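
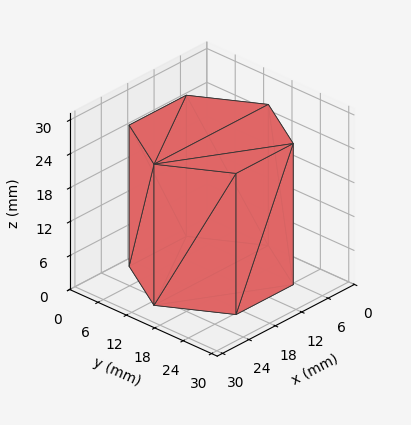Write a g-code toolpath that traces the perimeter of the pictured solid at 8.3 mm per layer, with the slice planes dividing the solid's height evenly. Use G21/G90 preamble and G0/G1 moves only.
Reading the render: the shape is a regular 6-sided prism (a cylinder approximated with 6 flat sides), circumscribed radius ≈ 13 mm, height ≈ 25 mm (dimensions read to the nearest mm from the axis ticks). For the g-code, the solid's height is divided into equal slices at the stated Δz and each level perimeter traced with G1 moves after a G0 lift.

; perimeter-only toolpath
G21 ; units = mm
G90 ; absolute positioning
G28 ; home
; layer 1
G0 Z8.3
G0 X26.0 Y13.0
G1 X19.5 Y24.3
G1 X6.5 Y24.3
G1 X0.0 Y13.0
G1 X6.5 Y1.7
G1 X19.5 Y1.7
G1 X26.0 Y13.0
; layer 2
G0 Z16.7
G0 X26.0 Y13.0
G1 X19.5 Y24.3
G1 X6.5 Y24.3
G1 X0.0 Y13.0
G1 X6.5 Y1.7
G1 X19.5 Y1.7
G1 X26.0 Y13.0
; layer 3
G0 Z25.0
G0 X26.0 Y13.0
G1 X19.5 Y24.3
G1 X6.5 Y24.3
G1 X0.0 Y13.0
G1 X6.5 Y1.7
G1 X19.5 Y1.7
G1 X26.0 Y13.0
M2 ; end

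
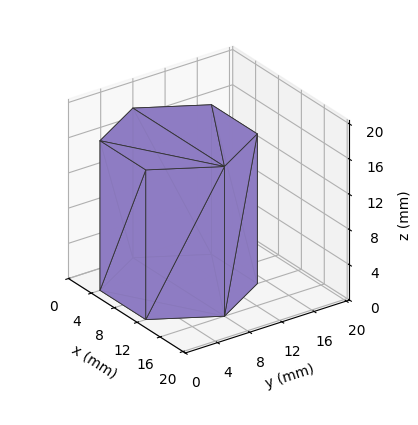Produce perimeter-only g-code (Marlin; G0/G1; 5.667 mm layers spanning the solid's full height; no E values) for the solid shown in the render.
Reading the render: the shape is a regular 6-sided prism (a cylinder approximated with 6 flat sides), circumscribed radius ≈ 8 mm, height ≈ 17 mm (dimensions read to the nearest mm from the axis ticks). For the g-code, the solid's height is divided into equal slices at the stated Δz and each level perimeter traced with G1 moves after a G0 lift.

; perimeter-only toolpath
G21 ; units = mm
G90 ; absolute positioning
G28 ; home
; layer 1
G0 Z5.667
G0 X16.000 Y8.000
G1 X12.000 Y14.928
G1 X4.000 Y14.928
G1 X0.000 Y8.000
G1 X4.000 Y1.072
G1 X12.000 Y1.072
G1 X16.000 Y8.000
; layer 2
G0 Z11.333
G0 X16.000 Y8.000
G1 X12.000 Y14.928
G1 X4.000 Y14.928
G1 X0.000 Y8.000
G1 X4.000 Y1.072
G1 X12.000 Y1.072
G1 X16.000 Y8.000
; layer 3
G0 Z17.000
G0 X16.000 Y8.000
G1 X12.000 Y14.928
G1 X4.000 Y14.928
G1 X0.000 Y8.000
G1 X4.000 Y1.072
G1 X12.000 Y1.072
G1 X16.000 Y8.000
M2 ; end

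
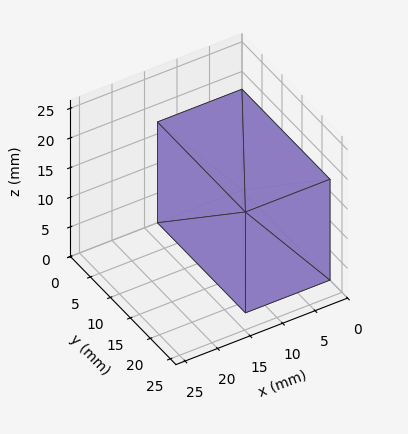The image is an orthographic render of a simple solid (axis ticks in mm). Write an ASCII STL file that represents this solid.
Reading the render: the shape is a rectangular box, roughly 13 × 22 mm footprint and 17 mm tall (dimensions read to the nearest mm from the axis ticks). For the STL, each face is triangulated and given an outward normal.

solid part
  facet normal 0.0000 0.0000 -1.0000
    outer loop
      vertex 13.0 22.0 0.0
      vertex 13.0 0.0 0.0
      vertex 0.0 0.0 0.0
    endloop
  endfacet
  facet normal 0.0000 0.0000 -1.0000
    outer loop
      vertex 0.0 22.0 0.0
      vertex 13.0 22.0 0.0
      vertex 0.0 0.0 0.0
    endloop
  endfacet
  facet normal 0.0000 0.0000 1.0000
    outer loop
      vertex 0.0 0.0 17.0
      vertex 13.0 0.0 17.0
      vertex 13.0 22.0 17.0
    endloop
  endfacet
  facet normal 0.0000 0.0000 1.0000
    outer loop
      vertex 0.0 0.0 17.0
      vertex 13.0 22.0 17.0
      vertex 0.0 22.0 17.0
    endloop
  endfacet
  facet normal 0.0000 -1.0000 0.0000
    outer loop
      vertex 0.0 0.0 0.0
      vertex 13.0 0.0 0.0
      vertex 13.0 0.0 17.0
    endloop
  endfacet
  facet normal 0.0000 -1.0000 0.0000
    outer loop
      vertex 0.0 0.0 0.0
      vertex 13.0 0.0 17.0
      vertex 0.0 0.0 17.0
    endloop
  endfacet
  facet normal 0.0000 1.0000 0.0000
    outer loop
      vertex 13.0 22.0 17.0
      vertex 13.0 22.0 0.0
      vertex 0.0 22.0 0.0
    endloop
  endfacet
  facet normal 0.0000 1.0000 0.0000
    outer loop
      vertex 0.0 22.0 17.0
      vertex 13.0 22.0 17.0
      vertex 0.0 22.0 0.0
    endloop
  endfacet
  facet normal -1.0000 0.0000 0.0000
    outer loop
      vertex 0.0 22.0 17.0
      vertex 0.0 22.0 0.0
      vertex 0.0 0.0 0.0
    endloop
  endfacet
  facet normal -1.0000 0.0000 0.0000
    outer loop
      vertex 0.0 0.0 17.0
      vertex 0.0 22.0 17.0
      vertex 0.0 0.0 0.0
    endloop
  endfacet
  facet normal 1.0000 0.0000 0.0000
    outer loop
      vertex 13.0 0.0 0.0
      vertex 13.0 22.0 0.0
      vertex 13.0 22.0 17.0
    endloop
  endfacet
  facet normal 1.0000 0.0000 0.0000
    outer loop
      vertex 13.0 0.0 0.0
      vertex 13.0 22.0 17.0
      vertex 13.0 0.0 17.0
    endloop
  endfacet
endsolid part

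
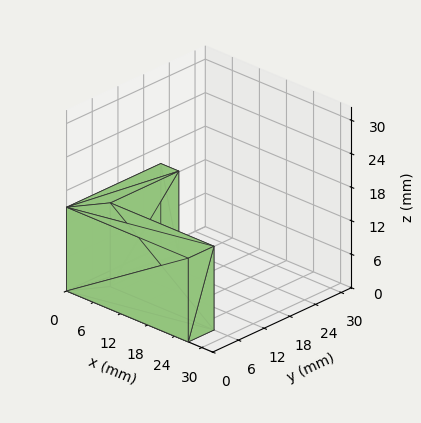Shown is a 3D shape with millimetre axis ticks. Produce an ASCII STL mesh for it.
Reading the render: the shape is an L-shaped prism: outer 27 × 22 mm, arm thicknesses ≈ 6 mm (horizontal) and 4 mm (vertical), extruded 15 mm in z (dimensions read to the nearest mm from the axis ticks). For the STL, each face is triangulated and given an outward normal.

solid part
  facet normal 0.0000 0.0000 -1.0000
    outer loop
      vertex 27.000 6.000 0.000
      vertex 27.000 0.000 0.000
      vertex 0.000 0.000 0.000
    endloop
  endfacet
  facet normal 0.0000 0.0000 -1.0000
    outer loop
      vertex 4.000 6.000 0.000
      vertex 27.000 6.000 0.000
      vertex 0.000 0.000 0.000
    endloop
  endfacet
  facet normal 0.0000 0.0000 -1.0000
    outer loop
      vertex 4.000 22.000 0.000
      vertex 4.000 6.000 0.000
      vertex 0.000 0.000 0.000
    endloop
  endfacet
  facet normal 0.0000 0.0000 -1.0000
    outer loop
      vertex 0.000 22.000 0.000
      vertex 4.000 22.000 0.000
      vertex 0.000 0.000 0.000
    endloop
  endfacet
  facet normal 0.0000 0.0000 1.0000
    outer loop
      vertex 0.000 0.000 15.000
      vertex 27.000 0.000 15.000
      vertex 27.000 6.000 15.000
    endloop
  endfacet
  facet normal 0.0000 0.0000 1.0000
    outer loop
      vertex 0.000 0.000 15.000
      vertex 27.000 6.000 15.000
      vertex 4.000 6.000 15.000
    endloop
  endfacet
  facet normal 0.0000 0.0000 1.0000
    outer loop
      vertex 0.000 0.000 15.000
      vertex 4.000 6.000 15.000
      vertex 4.000 22.000 15.000
    endloop
  endfacet
  facet normal 0.0000 0.0000 1.0000
    outer loop
      vertex 0.000 0.000 15.000
      vertex 4.000 22.000 15.000
      vertex 0.000 22.000 15.000
    endloop
  endfacet
  facet normal 0.0000 -1.0000 0.0000
    outer loop
      vertex 0.000 0.000 0.000
      vertex 27.000 0.000 0.000
      vertex 27.000 0.000 15.000
    endloop
  endfacet
  facet normal 0.0000 -1.0000 0.0000
    outer loop
      vertex 0.000 0.000 0.000
      vertex 27.000 0.000 15.000
      vertex 0.000 0.000 15.000
    endloop
  endfacet
  facet normal 1.0000 0.0000 0.0000
    outer loop
      vertex 27.000 0.000 0.000
      vertex 27.000 6.000 0.000
      vertex 27.000 6.000 15.000
    endloop
  endfacet
  facet normal 1.0000 0.0000 0.0000
    outer loop
      vertex 27.000 0.000 0.000
      vertex 27.000 6.000 15.000
      vertex 27.000 0.000 15.000
    endloop
  endfacet
  facet normal 0.0000 1.0000 0.0000
    outer loop
      vertex 27.000 6.000 0.000
      vertex 4.000 6.000 0.000
      vertex 4.000 6.000 15.000
    endloop
  endfacet
  facet normal 0.0000 1.0000 0.0000
    outer loop
      vertex 27.000 6.000 0.000
      vertex 4.000 6.000 15.000
      vertex 27.000 6.000 15.000
    endloop
  endfacet
  facet normal 1.0000 0.0000 0.0000
    outer loop
      vertex 4.000 6.000 0.000
      vertex 4.000 22.000 0.000
      vertex 4.000 22.000 15.000
    endloop
  endfacet
  facet normal 1.0000 0.0000 0.0000
    outer loop
      vertex 4.000 6.000 0.000
      vertex 4.000 22.000 15.000
      vertex 4.000 6.000 15.000
    endloop
  endfacet
  facet normal 0.0000 1.0000 0.0000
    outer loop
      vertex 4.000 22.000 0.000
      vertex 0.000 22.000 0.000
      vertex 0.000 22.000 15.000
    endloop
  endfacet
  facet normal 0.0000 1.0000 0.0000
    outer loop
      vertex 4.000 22.000 0.000
      vertex 0.000 22.000 15.000
      vertex 4.000 22.000 15.000
    endloop
  endfacet
  facet normal -1.0000 0.0000 0.0000
    outer loop
      vertex 0.000 22.000 0.000
      vertex 0.000 0.000 0.000
      vertex 0.000 0.000 15.000
    endloop
  endfacet
  facet normal -1.0000 0.0000 0.0000
    outer loop
      vertex 0.000 22.000 0.000
      vertex 0.000 0.000 15.000
      vertex 0.000 22.000 15.000
    endloop
  endfacet
endsolid part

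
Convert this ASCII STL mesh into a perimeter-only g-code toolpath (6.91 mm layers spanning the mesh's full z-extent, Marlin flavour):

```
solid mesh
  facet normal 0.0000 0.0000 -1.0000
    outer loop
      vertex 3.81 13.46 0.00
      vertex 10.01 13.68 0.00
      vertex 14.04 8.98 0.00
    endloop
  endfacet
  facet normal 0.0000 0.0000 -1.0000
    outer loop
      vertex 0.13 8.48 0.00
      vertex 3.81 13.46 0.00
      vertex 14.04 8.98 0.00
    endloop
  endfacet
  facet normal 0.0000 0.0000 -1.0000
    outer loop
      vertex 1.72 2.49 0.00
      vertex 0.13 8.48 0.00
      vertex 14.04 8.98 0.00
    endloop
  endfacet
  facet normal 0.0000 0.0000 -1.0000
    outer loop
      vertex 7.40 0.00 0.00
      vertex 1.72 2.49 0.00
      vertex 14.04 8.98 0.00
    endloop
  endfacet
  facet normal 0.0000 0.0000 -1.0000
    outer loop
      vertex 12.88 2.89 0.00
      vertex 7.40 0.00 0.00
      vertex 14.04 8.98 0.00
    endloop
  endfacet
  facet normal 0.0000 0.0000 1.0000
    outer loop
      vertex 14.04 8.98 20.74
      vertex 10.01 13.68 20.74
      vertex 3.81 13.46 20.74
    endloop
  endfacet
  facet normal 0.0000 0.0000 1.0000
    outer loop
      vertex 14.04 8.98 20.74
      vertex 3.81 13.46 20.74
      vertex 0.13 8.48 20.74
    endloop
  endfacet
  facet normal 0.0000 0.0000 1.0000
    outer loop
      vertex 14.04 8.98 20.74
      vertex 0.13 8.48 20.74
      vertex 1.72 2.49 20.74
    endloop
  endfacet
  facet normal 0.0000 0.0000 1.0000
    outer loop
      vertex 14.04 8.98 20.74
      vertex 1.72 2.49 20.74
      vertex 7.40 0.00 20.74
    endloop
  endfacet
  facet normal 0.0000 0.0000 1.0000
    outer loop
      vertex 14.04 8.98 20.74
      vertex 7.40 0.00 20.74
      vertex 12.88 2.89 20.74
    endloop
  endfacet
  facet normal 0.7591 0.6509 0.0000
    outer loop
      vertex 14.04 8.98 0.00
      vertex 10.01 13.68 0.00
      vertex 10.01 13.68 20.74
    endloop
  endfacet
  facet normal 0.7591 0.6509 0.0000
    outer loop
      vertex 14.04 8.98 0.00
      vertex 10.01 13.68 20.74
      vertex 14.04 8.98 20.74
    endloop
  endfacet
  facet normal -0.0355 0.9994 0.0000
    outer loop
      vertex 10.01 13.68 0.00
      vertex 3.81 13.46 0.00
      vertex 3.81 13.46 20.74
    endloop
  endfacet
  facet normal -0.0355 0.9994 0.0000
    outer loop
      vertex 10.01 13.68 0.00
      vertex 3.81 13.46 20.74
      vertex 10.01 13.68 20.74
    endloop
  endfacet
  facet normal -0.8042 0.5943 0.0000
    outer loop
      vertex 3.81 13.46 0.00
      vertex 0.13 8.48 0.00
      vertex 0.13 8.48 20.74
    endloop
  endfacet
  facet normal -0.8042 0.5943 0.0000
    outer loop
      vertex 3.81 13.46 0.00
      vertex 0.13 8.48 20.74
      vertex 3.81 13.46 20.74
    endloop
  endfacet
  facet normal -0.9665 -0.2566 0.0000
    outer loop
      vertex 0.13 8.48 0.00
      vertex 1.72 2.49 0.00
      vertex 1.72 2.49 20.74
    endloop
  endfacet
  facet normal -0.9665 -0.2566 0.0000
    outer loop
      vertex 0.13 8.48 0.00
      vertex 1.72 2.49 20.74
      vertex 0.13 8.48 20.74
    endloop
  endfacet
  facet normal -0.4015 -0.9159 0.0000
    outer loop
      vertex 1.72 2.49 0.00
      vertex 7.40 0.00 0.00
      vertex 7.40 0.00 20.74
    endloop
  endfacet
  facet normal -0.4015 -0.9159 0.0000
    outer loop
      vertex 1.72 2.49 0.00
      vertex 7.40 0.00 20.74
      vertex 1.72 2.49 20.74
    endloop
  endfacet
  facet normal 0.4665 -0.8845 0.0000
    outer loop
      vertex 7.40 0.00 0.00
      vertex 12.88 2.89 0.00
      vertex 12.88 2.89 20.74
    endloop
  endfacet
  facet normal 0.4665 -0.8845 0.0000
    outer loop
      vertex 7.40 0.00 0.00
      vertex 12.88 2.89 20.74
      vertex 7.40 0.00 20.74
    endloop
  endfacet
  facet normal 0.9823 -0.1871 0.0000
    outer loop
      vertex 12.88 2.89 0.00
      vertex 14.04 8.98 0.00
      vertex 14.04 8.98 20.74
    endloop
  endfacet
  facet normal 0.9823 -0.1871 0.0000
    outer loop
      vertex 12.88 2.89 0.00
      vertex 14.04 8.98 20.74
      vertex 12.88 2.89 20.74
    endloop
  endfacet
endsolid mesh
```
; perimeter-only toolpath
G21 ; units = mm
G90 ; absolute positioning
G28 ; home
; layer 1
G0 Z6.91
G0 X14.04 Y8.98
G1 X10.01 Y13.68
G1 X3.81 Y13.46
G1 X0.13 Y8.48
G1 X1.72 Y2.49
G1 X7.40 Y0.00
G1 X12.88 Y2.89
G1 X14.04 Y8.98
; layer 2
G0 Z13.83
G0 X14.04 Y8.98
G1 X10.01 Y13.68
G1 X3.81 Y13.46
G1 X0.13 Y8.48
G1 X1.72 Y2.49
G1 X7.40 Y0.00
G1 X12.88 Y2.89
G1 X14.04 Y8.98
; layer 3
G0 Z20.74
G0 X14.04 Y8.98
G1 X10.01 Y13.68
G1 X3.81 Y13.46
G1 X0.13 Y8.48
G1 X1.72 Y2.49
G1 X7.40 Y0.00
G1 X12.88 Y2.89
G1 X14.04 Y8.98
M2 ; end

The solid is a regular 7-sided prism (a cylinder approximated with 7 flat sides), circumscribed radius ≈ 7.14 mm, height ≈ 20.7 mm. Slicing at Δz = 6.91 mm — 3 equal slices spanning the solid's height, so layer i sits at z = i·h/3 — gives 3 non-empty perimeters. Each is a 7-segment closed polygon; G0 lifts to the layer z and rapids to the start vertex, then G1 traces the edges.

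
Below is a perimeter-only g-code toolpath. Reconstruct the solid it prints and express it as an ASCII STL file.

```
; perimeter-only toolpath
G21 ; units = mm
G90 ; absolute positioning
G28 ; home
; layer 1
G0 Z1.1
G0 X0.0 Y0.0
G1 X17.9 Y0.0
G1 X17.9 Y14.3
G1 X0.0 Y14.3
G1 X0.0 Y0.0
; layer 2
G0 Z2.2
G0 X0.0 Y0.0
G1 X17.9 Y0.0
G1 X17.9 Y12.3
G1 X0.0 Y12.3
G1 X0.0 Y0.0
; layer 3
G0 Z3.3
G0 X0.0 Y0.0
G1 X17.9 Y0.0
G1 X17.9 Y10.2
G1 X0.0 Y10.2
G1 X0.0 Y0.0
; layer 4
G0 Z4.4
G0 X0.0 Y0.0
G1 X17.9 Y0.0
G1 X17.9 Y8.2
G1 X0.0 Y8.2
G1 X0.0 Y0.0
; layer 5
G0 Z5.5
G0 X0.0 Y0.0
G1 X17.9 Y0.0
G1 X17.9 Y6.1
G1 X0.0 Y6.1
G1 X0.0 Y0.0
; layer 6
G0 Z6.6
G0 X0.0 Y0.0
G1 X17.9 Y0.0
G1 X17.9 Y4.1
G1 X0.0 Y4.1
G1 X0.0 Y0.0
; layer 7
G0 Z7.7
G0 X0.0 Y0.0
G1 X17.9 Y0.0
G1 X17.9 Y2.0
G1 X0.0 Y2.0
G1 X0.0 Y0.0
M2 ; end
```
solid part
  facet normal 0.0000 0.0000 -1.0000
    outer loop
      vertex 17.9 16.4 0.0
      vertex 17.9 0.0 0.0
      vertex 0.0 0.0 0.0
    endloop
  endfacet
  facet normal 0.0000 0.0000 -1.0000
    outer loop
      vertex 0.0 16.4 0.0
      vertex 17.9 16.4 0.0
      vertex 0.0 0.0 0.0
    endloop
  endfacet
  facet normal 0.0000 -1.0000 0.0000
    outer loop
      vertex 0.0 0.0 0.0
      vertex 17.9 0.0 0.0
      vertex 17.9 0.0 8.8
    endloop
  endfacet
  facet normal 0.0000 -1.0000 0.0000
    outer loop
      vertex 0.0 0.0 0.0
      vertex 17.9 0.0 8.8
      vertex 0.0 0.0 8.8
    endloop
  endfacet
  facet normal 0.0000 0.4728 0.8812
    outer loop
      vertex 0.0 0.0 8.8
      vertex 17.9 0.0 8.8
      vertex 17.9 16.4 0.0
    endloop
  endfacet
  facet normal 0.0000 0.4728 0.8812
    outer loop
      vertex 0.0 0.0 8.8
      vertex 17.9 16.4 0.0
      vertex 0.0 16.4 0.0
    endloop
  endfacet
  facet normal -1.0000 0.0000 0.0000
    outer loop
      vertex 0.0 0.0 8.8
      vertex 0.0 16.4 0.0
      vertex 0.0 0.0 0.0
    endloop
  endfacet
  facet normal 1.0000 0.0000 0.0000
    outer loop
      vertex 17.9 0.0 0.0
      vertex 17.9 16.4 0.0
      vertex 17.9 0.0 8.8
    endloop
  endfacet
endsolid part

The G0 Z moves step by Δz≈1.1 mm. The G1 loops shrink linearly with z, so the solid tapers from its base footprint up to z≈8.8. Closing with a flat bottom cap and the tapered top and triangulating gives 8 facets — a wedge (ramp): 17.9 × 16.4 mm base, rising to 8.8 mm along the y=0 edge and sloping linearly to z=0 at y=16.4.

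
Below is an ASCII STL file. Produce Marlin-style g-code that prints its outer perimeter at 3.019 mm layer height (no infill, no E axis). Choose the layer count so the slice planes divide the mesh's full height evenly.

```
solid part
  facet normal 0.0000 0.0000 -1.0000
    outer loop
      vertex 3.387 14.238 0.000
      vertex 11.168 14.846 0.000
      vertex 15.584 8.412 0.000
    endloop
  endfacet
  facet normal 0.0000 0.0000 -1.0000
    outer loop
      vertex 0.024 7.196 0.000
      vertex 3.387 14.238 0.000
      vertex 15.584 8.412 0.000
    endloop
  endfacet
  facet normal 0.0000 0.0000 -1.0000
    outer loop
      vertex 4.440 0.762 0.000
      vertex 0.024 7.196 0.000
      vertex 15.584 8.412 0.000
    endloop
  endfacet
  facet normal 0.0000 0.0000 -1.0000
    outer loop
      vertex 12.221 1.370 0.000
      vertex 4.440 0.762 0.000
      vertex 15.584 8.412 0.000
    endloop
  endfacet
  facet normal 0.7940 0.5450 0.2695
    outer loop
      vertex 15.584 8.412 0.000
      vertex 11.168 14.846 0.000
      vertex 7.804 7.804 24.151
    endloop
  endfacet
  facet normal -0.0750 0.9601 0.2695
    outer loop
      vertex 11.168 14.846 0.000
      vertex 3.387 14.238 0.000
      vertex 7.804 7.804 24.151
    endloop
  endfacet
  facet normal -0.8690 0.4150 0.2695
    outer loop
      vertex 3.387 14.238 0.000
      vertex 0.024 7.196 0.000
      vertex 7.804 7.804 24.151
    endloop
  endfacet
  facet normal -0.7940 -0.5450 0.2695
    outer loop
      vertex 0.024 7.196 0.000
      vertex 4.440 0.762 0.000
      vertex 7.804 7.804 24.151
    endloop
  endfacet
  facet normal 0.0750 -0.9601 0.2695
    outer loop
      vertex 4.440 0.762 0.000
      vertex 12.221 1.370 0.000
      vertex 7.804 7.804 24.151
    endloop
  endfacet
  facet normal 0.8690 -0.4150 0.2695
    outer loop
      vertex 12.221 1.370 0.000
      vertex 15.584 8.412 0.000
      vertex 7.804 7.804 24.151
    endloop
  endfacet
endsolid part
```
; perimeter-only toolpath
G21 ; units = mm
G90 ; absolute positioning
G28 ; home
; layer 1
G0 Z3.019
G0 X14.611 Y8.336
G1 X10.747 Y13.966
G1 X3.939 Y13.434
G1 X0.997 Y7.272
G1 X4.861 Y1.642
G1 X11.669 Y2.174
G1 X14.611 Y8.336
; layer 2
G0 Z6.038
G0 X13.639 Y8.260
G1 X10.327 Y13.085
G1 X4.491 Y12.630
G1 X1.969 Y7.348
G1 X5.281 Y2.522
G1 X11.117 Y2.979
G1 X13.639 Y8.260
; layer 3
G0 Z9.057
G0 X12.666 Y8.184
G1 X9.906 Y12.205
G1 X5.043 Y11.825
G1 X2.942 Y7.424
G1 X5.702 Y3.403
G1 X10.565 Y3.783
G1 X12.666 Y8.184
; layer 4
G0 Z12.075
G0 X11.694 Y8.108
G1 X9.486 Y11.325
G1 X5.596 Y11.021
G1 X3.914 Y7.500
G1 X6.122 Y4.283
G1 X10.012 Y4.587
G1 X11.694 Y8.108
; layer 5
G0 Z15.094
G0 X10.721 Y8.032
G1 X9.066 Y10.445
G1 X6.148 Y10.217
G1 X4.887 Y7.576
G1 X6.543 Y5.163
G1 X9.460 Y5.391
G1 X10.721 Y8.032
; layer 6
G0 Z18.113
G0 X9.749 Y7.956
G1 X8.645 Y9.564
G1 X6.700 Y9.412
G1 X5.859 Y7.652
G1 X6.963 Y6.043
G1 X8.908 Y6.196
G1 X9.749 Y7.956
; layer 7
G0 Z21.132
G0 X8.777 Y7.880
G1 X8.224 Y8.684
G1 X7.252 Y8.608
G1 X6.832 Y7.728
G1 X7.383 Y6.924
G1 X8.356 Y7.000
G1 X8.777 Y7.880
M2 ; end

The solid is a regular 6-sided pyramid, base circumscribed radius ≈ 7.8 mm, apex at z ≈ 24.2 mm. Slicing at Δz = 3.019 mm — 8 equal slices spanning the solid's height, so layer i sits at z = i·h/8 — gives 7 non-empty perimeters. Each is a 6-segment closed polygon; G0 lifts to the layer z and rapids to the start vertex, then G1 traces the edges. The cross-section shrinks linearly with z (the slice at the apex is degenerate and omitted).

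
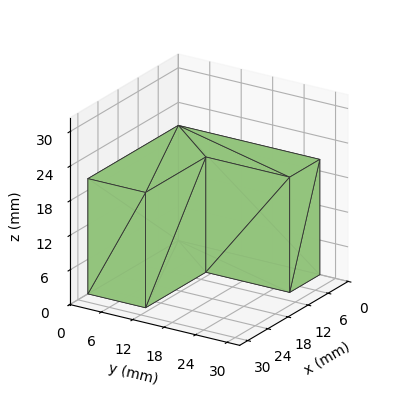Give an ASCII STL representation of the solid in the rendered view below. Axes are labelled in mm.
Reading the render: the shape is an L-shaped prism: outer 27 × 27 mm, arm thicknesses ≈ 11 mm (horizontal) and 9 mm (vertical), extruded 20 mm in z (dimensions read to the nearest mm from the axis ticks). For the STL, each face is triangulated and given an outward normal.

solid part
  facet normal 0.0000 0.0000 -1.0000
    outer loop
      vertex 27.00 11.00 0.00
      vertex 27.00 0.00 0.00
      vertex 0.00 0.00 0.00
    endloop
  endfacet
  facet normal 0.0000 0.0000 -1.0000
    outer loop
      vertex 9.00 11.00 0.00
      vertex 27.00 11.00 0.00
      vertex 0.00 0.00 0.00
    endloop
  endfacet
  facet normal 0.0000 0.0000 -1.0000
    outer loop
      vertex 9.00 27.00 0.00
      vertex 9.00 11.00 0.00
      vertex 0.00 0.00 0.00
    endloop
  endfacet
  facet normal 0.0000 0.0000 -1.0000
    outer loop
      vertex 0.00 27.00 0.00
      vertex 9.00 27.00 0.00
      vertex 0.00 0.00 0.00
    endloop
  endfacet
  facet normal 0.0000 0.0000 1.0000
    outer loop
      vertex 0.00 0.00 20.00
      vertex 27.00 0.00 20.00
      vertex 27.00 11.00 20.00
    endloop
  endfacet
  facet normal 0.0000 0.0000 1.0000
    outer loop
      vertex 0.00 0.00 20.00
      vertex 27.00 11.00 20.00
      vertex 9.00 11.00 20.00
    endloop
  endfacet
  facet normal 0.0000 0.0000 1.0000
    outer loop
      vertex 0.00 0.00 20.00
      vertex 9.00 11.00 20.00
      vertex 9.00 27.00 20.00
    endloop
  endfacet
  facet normal 0.0000 0.0000 1.0000
    outer loop
      vertex 0.00 0.00 20.00
      vertex 9.00 27.00 20.00
      vertex 0.00 27.00 20.00
    endloop
  endfacet
  facet normal 0.0000 -1.0000 0.0000
    outer loop
      vertex 0.00 0.00 0.00
      vertex 27.00 0.00 0.00
      vertex 27.00 0.00 20.00
    endloop
  endfacet
  facet normal 0.0000 -1.0000 0.0000
    outer loop
      vertex 0.00 0.00 0.00
      vertex 27.00 0.00 20.00
      vertex 0.00 0.00 20.00
    endloop
  endfacet
  facet normal 1.0000 0.0000 0.0000
    outer loop
      vertex 27.00 0.00 0.00
      vertex 27.00 11.00 0.00
      vertex 27.00 11.00 20.00
    endloop
  endfacet
  facet normal 1.0000 0.0000 0.0000
    outer loop
      vertex 27.00 0.00 0.00
      vertex 27.00 11.00 20.00
      vertex 27.00 0.00 20.00
    endloop
  endfacet
  facet normal 0.0000 1.0000 0.0000
    outer loop
      vertex 27.00 11.00 0.00
      vertex 9.00 11.00 0.00
      vertex 9.00 11.00 20.00
    endloop
  endfacet
  facet normal 0.0000 1.0000 0.0000
    outer loop
      vertex 27.00 11.00 0.00
      vertex 9.00 11.00 20.00
      vertex 27.00 11.00 20.00
    endloop
  endfacet
  facet normal 1.0000 0.0000 0.0000
    outer loop
      vertex 9.00 11.00 0.00
      vertex 9.00 27.00 0.00
      vertex 9.00 27.00 20.00
    endloop
  endfacet
  facet normal 1.0000 0.0000 0.0000
    outer loop
      vertex 9.00 11.00 0.00
      vertex 9.00 27.00 20.00
      vertex 9.00 11.00 20.00
    endloop
  endfacet
  facet normal 0.0000 1.0000 0.0000
    outer loop
      vertex 9.00 27.00 0.00
      vertex 0.00 27.00 0.00
      vertex 0.00 27.00 20.00
    endloop
  endfacet
  facet normal 0.0000 1.0000 0.0000
    outer loop
      vertex 9.00 27.00 0.00
      vertex 0.00 27.00 20.00
      vertex 9.00 27.00 20.00
    endloop
  endfacet
  facet normal -1.0000 0.0000 0.0000
    outer loop
      vertex 0.00 27.00 0.00
      vertex 0.00 0.00 0.00
      vertex 0.00 0.00 20.00
    endloop
  endfacet
  facet normal -1.0000 0.0000 0.0000
    outer loop
      vertex 0.00 27.00 0.00
      vertex 0.00 0.00 20.00
      vertex 0.00 27.00 20.00
    endloop
  endfacet
endsolid part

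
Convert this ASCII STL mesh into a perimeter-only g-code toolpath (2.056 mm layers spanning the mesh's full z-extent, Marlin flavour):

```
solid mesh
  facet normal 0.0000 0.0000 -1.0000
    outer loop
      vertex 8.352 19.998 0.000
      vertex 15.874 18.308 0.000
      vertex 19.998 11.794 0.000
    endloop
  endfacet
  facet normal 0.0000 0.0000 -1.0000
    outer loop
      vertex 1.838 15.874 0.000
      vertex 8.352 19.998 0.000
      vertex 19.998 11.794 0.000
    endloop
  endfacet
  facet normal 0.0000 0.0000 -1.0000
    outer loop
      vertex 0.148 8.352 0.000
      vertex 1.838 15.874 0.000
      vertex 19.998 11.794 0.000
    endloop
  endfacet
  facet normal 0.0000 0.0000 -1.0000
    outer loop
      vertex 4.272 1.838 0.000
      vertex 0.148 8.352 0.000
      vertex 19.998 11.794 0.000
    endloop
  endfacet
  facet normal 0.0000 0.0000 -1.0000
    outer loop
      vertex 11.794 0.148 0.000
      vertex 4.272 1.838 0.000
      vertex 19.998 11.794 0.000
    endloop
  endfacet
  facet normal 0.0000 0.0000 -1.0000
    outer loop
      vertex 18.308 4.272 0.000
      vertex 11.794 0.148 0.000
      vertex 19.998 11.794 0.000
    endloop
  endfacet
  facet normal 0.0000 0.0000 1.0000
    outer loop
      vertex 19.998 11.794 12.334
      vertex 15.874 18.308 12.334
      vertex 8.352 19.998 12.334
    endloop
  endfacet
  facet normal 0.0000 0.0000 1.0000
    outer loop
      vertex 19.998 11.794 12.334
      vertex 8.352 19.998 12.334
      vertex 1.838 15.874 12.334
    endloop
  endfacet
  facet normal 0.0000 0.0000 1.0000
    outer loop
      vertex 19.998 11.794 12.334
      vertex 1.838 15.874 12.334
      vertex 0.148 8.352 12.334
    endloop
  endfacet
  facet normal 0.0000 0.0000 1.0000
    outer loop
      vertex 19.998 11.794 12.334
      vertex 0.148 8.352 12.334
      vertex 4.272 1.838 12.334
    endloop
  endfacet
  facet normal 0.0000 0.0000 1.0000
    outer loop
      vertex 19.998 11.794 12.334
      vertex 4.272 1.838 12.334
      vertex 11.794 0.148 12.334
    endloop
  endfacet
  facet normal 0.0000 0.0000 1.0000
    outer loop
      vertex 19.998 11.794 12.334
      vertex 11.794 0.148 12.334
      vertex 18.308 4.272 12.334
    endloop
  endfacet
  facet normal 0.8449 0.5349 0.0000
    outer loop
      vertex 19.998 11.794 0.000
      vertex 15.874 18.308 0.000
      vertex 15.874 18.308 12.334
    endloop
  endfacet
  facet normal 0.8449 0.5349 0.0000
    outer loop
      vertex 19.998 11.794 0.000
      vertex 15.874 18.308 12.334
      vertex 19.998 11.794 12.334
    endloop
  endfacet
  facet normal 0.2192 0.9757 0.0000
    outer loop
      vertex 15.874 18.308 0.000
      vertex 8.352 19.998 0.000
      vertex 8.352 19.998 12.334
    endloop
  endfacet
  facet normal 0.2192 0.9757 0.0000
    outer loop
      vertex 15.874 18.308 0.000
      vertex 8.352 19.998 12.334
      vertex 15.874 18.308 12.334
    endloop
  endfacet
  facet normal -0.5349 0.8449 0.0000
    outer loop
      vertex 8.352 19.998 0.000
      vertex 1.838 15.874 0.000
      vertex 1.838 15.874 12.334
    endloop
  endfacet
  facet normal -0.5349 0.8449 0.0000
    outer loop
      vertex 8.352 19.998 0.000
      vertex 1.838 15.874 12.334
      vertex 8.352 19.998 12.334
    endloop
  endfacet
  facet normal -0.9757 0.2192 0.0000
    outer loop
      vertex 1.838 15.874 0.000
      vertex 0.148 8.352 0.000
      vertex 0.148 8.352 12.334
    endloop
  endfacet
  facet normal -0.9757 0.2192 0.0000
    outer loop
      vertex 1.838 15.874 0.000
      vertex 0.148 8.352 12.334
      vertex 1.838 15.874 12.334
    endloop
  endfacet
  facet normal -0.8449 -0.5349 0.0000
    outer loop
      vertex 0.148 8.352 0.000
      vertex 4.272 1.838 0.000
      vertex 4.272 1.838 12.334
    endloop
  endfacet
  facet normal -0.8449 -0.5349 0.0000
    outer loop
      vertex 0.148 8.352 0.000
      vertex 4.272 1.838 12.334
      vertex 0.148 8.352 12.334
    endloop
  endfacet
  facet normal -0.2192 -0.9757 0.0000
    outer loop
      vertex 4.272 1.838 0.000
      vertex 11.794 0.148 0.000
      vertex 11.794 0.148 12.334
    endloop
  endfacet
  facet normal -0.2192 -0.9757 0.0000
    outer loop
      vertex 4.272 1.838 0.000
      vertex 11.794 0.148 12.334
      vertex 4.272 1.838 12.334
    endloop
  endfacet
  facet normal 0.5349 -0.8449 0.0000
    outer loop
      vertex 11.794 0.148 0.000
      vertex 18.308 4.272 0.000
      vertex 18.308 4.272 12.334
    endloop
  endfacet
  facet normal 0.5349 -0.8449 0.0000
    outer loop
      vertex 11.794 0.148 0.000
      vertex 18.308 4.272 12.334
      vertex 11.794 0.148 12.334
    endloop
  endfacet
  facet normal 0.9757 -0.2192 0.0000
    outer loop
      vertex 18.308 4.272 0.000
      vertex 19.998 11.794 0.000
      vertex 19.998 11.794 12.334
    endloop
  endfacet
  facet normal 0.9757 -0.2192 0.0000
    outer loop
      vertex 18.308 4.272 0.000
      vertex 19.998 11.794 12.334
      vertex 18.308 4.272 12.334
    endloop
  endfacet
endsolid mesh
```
; perimeter-only toolpath
G21 ; units = mm
G90 ; absolute positioning
G28 ; home
; layer 1
G0 Z2.056
G0 X19.998 Y11.794
G1 X15.874 Y18.308
G1 X8.352 Y19.998
G1 X1.838 Y15.874
G1 X0.148 Y8.352
G1 X4.272 Y1.838
G1 X11.794 Y0.148
G1 X18.308 Y4.272
G1 X19.998 Y11.794
; layer 2
G0 Z4.111
G0 X19.998 Y11.794
G1 X15.874 Y18.308
G1 X8.352 Y19.998
G1 X1.838 Y15.874
G1 X0.148 Y8.352
G1 X4.272 Y1.838
G1 X11.794 Y0.148
G1 X18.308 Y4.272
G1 X19.998 Y11.794
; layer 3
G0 Z6.167
G0 X19.998 Y11.794
G1 X15.874 Y18.308
G1 X8.352 Y19.998
G1 X1.838 Y15.874
G1 X0.148 Y8.352
G1 X4.272 Y1.838
G1 X11.794 Y0.148
G1 X18.308 Y4.272
G1 X19.998 Y11.794
; layer 4
G0 Z8.223
G0 X19.998 Y11.794
G1 X15.874 Y18.308
G1 X8.352 Y19.998
G1 X1.838 Y15.874
G1 X0.148 Y8.352
G1 X4.272 Y1.838
G1 X11.794 Y0.148
G1 X18.308 Y4.272
G1 X19.998 Y11.794
; layer 5
G0 Z10.278
G0 X19.998 Y11.794
G1 X15.874 Y18.308
G1 X8.352 Y19.998
G1 X1.838 Y15.874
G1 X0.148 Y8.352
G1 X4.272 Y1.838
G1 X11.794 Y0.148
G1 X18.308 Y4.272
G1 X19.998 Y11.794
; layer 6
G0 Z12.334
G0 X19.998 Y11.794
G1 X15.874 Y18.308
G1 X8.352 Y19.998
G1 X1.838 Y15.874
G1 X0.148 Y8.352
G1 X4.272 Y1.838
G1 X11.794 Y0.148
G1 X18.308 Y4.272
G1 X19.998 Y11.794
M2 ; end

The solid is a regular 8-sided prism (a cylinder approximated with 8 flat sides), circumscribed radius ≈ 10.1 mm, height ≈ 12.3 mm. Slicing at Δz = 2.056 mm — 6 equal slices spanning the solid's height, so layer i sits at z = i·h/6 — gives 6 non-empty perimeters. Each is a 8-segment closed polygon; G0 lifts to the layer z and rapids to the start vertex, then G1 traces the edges.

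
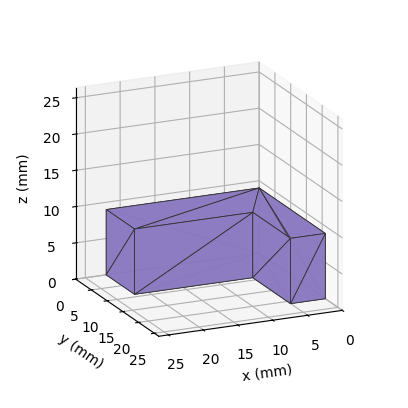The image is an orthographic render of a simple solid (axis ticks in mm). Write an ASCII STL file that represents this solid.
Reading the render: the shape is an L-shaped prism: outer 22 × 21 mm, arm thicknesses ≈ 9 mm (horizontal) and 5 mm (vertical), extruded 9 mm in z (dimensions read to the nearest mm from the axis ticks). For the STL, each face is triangulated and given an outward normal.

solid part
  facet normal 0.0000 0.0000 -1.0000
    outer loop
      vertex 22.000 9.000 0.000
      vertex 22.000 0.000 0.000
      vertex 0.000 0.000 0.000
    endloop
  endfacet
  facet normal 0.0000 0.0000 -1.0000
    outer loop
      vertex 5.000 9.000 0.000
      vertex 22.000 9.000 0.000
      vertex 0.000 0.000 0.000
    endloop
  endfacet
  facet normal 0.0000 0.0000 -1.0000
    outer loop
      vertex 5.000 21.000 0.000
      vertex 5.000 9.000 0.000
      vertex 0.000 0.000 0.000
    endloop
  endfacet
  facet normal 0.0000 0.0000 -1.0000
    outer loop
      vertex 0.000 21.000 0.000
      vertex 5.000 21.000 0.000
      vertex 0.000 0.000 0.000
    endloop
  endfacet
  facet normal 0.0000 0.0000 1.0000
    outer loop
      vertex 0.000 0.000 9.000
      vertex 22.000 0.000 9.000
      vertex 22.000 9.000 9.000
    endloop
  endfacet
  facet normal 0.0000 0.0000 1.0000
    outer loop
      vertex 0.000 0.000 9.000
      vertex 22.000 9.000 9.000
      vertex 5.000 9.000 9.000
    endloop
  endfacet
  facet normal 0.0000 0.0000 1.0000
    outer loop
      vertex 0.000 0.000 9.000
      vertex 5.000 9.000 9.000
      vertex 5.000 21.000 9.000
    endloop
  endfacet
  facet normal 0.0000 0.0000 1.0000
    outer loop
      vertex 0.000 0.000 9.000
      vertex 5.000 21.000 9.000
      vertex 0.000 21.000 9.000
    endloop
  endfacet
  facet normal 0.0000 -1.0000 0.0000
    outer loop
      vertex 0.000 0.000 0.000
      vertex 22.000 0.000 0.000
      vertex 22.000 0.000 9.000
    endloop
  endfacet
  facet normal 0.0000 -1.0000 0.0000
    outer loop
      vertex 0.000 0.000 0.000
      vertex 22.000 0.000 9.000
      vertex 0.000 0.000 9.000
    endloop
  endfacet
  facet normal 1.0000 0.0000 0.0000
    outer loop
      vertex 22.000 0.000 0.000
      vertex 22.000 9.000 0.000
      vertex 22.000 9.000 9.000
    endloop
  endfacet
  facet normal 1.0000 0.0000 0.0000
    outer loop
      vertex 22.000 0.000 0.000
      vertex 22.000 9.000 9.000
      vertex 22.000 0.000 9.000
    endloop
  endfacet
  facet normal 0.0000 1.0000 0.0000
    outer loop
      vertex 22.000 9.000 0.000
      vertex 5.000 9.000 0.000
      vertex 5.000 9.000 9.000
    endloop
  endfacet
  facet normal 0.0000 1.0000 0.0000
    outer loop
      vertex 22.000 9.000 0.000
      vertex 5.000 9.000 9.000
      vertex 22.000 9.000 9.000
    endloop
  endfacet
  facet normal 1.0000 0.0000 0.0000
    outer loop
      vertex 5.000 9.000 0.000
      vertex 5.000 21.000 0.000
      vertex 5.000 21.000 9.000
    endloop
  endfacet
  facet normal 1.0000 0.0000 0.0000
    outer loop
      vertex 5.000 9.000 0.000
      vertex 5.000 21.000 9.000
      vertex 5.000 9.000 9.000
    endloop
  endfacet
  facet normal 0.0000 1.0000 0.0000
    outer loop
      vertex 5.000 21.000 0.000
      vertex 0.000 21.000 0.000
      vertex 0.000 21.000 9.000
    endloop
  endfacet
  facet normal 0.0000 1.0000 0.0000
    outer loop
      vertex 5.000 21.000 0.000
      vertex 0.000 21.000 9.000
      vertex 5.000 21.000 9.000
    endloop
  endfacet
  facet normal -1.0000 0.0000 0.0000
    outer loop
      vertex 0.000 21.000 0.000
      vertex 0.000 0.000 0.000
      vertex 0.000 0.000 9.000
    endloop
  endfacet
  facet normal -1.0000 0.0000 0.0000
    outer loop
      vertex 0.000 21.000 0.000
      vertex 0.000 0.000 9.000
      vertex 0.000 21.000 9.000
    endloop
  endfacet
endsolid part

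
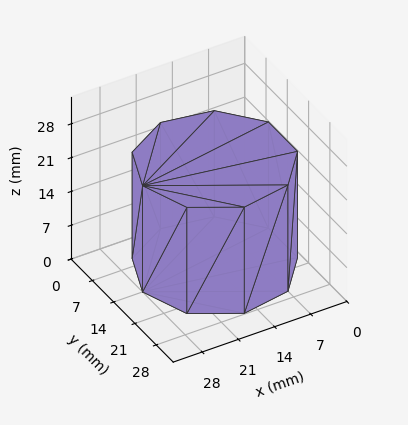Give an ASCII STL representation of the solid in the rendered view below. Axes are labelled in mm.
Reading the render: the shape is a regular 9-sided prism (a cylinder approximated with 9 flat sides), circumscribed radius ≈ 14 mm, height ≈ 22 mm (dimensions read to the nearest mm from the axis ticks). For the STL, each face is triangulated and given an outward normal.

solid part
  facet normal 0.0000 0.0000 -1.0000
    outer loop
      vertex 16.43 27.79 0.00
      vertex 24.72 23.00 0.00
      vertex 28.00 14.00 0.00
    endloop
  endfacet
  facet normal 0.0000 0.0000 -1.0000
    outer loop
      vertex 7.00 26.12 0.00
      vertex 16.43 27.79 0.00
      vertex 28.00 14.00 0.00
    endloop
  endfacet
  facet normal 0.0000 0.0000 -1.0000
    outer loop
      vertex 0.84 18.79 0.00
      vertex 7.00 26.12 0.00
      vertex 28.00 14.00 0.00
    endloop
  endfacet
  facet normal 0.0000 0.0000 -1.0000
    outer loop
      vertex 0.84 9.21 0.00
      vertex 0.84 18.79 0.00
      vertex 28.00 14.00 0.00
    endloop
  endfacet
  facet normal 0.0000 0.0000 -1.0000
    outer loop
      vertex 7.00 1.88 0.00
      vertex 0.84 9.21 0.00
      vertex 28.00 14.00 0.00
    endloop
  endfacet
  facet normal 0.0000 0.0000 -1.0000
    outer loop
      vertex 16.43 0.21 0.00
      vertex 7.00 1.88 0.00
      vertex 28.00 14.00 0.00
    endloop
  endfacet
  facet normal 0.0000 0.0000 -1.0000
    outer loop
      vertex 24.72 5.00 0.00
      vertex 16.43 0.21 0.00
      vertex 28.00 14.00 0.00
    endloop
  endfacet
  facet normal 0.0000 0.0000 1.0000
    outer loop
      vertex 28.00 14.00 22.00
      vertex 24.72 23.00 22.00
      vertex 16.43 27.79 22.00
    endloop
  endfacet
  facet normal 0.0000 0.0000 1.0000
    outer loop
      vertex 28.00 14.00 22.00
      vertex 16.43 27.79 22.00
      vertex 7.00 26.12 22.00
    endloop
  endfacet
  facet normal 0.0000 0.0000 1.0000
    outer loop
      vertex 28.00 14.00 22.00
      vertex 7.00 26.12 22.00
      vertex 0.84 18.79 22.00
    endloop
  endfacet
  facet normal 0.0000 0.0000 1.0000
    outer loop
      vertex 28.00 14.00 22.00
      vertex 0.84 18.79 22.00
      vertex 0.84 9.21 22.00
    endloop
  endfacet
  facet normal 0.0000 0.0000 1.0000
    outer loop
      vertex 28.00 14.00 22.00
      vertex 0.84 9.21 22.00
      vertex 7.00 1.88 22.00
    endloop
  endfacet
  facet normal 0.0000 0.0000 1.0000
    outer loop
      vertex 28.00 14.00 22.00
      vertex 7.00 1.88 22.00
      vertex 16.43 0.21 22.00
    endloop
  endfacet
  facet normal 0.0000 0.0000 1.0000
    outer loop
      vertex 28.00 14.00 22.00
      vertex 16.43 0.21 22.00
      vertex 24.72 5.00 22.00
    endloop
  endfacet
  facet normal 0.9395 0.3424 0.0000
    outer loop
      vertex 28.00 14.00 0.00
      vertex 24.72 23.00 0.00
      vertex 24.72 23.00 22.00
    endloop
  endfacet
  facet normal 0.9395 0.3424 0.0000
    outer loop
      vertex 28.00 14.00 0.00
      vertex 24.72 23.00 22.00
      vertex 28.00 14.00 22.00
    endloop
  endfacet
  facet normal 0.5003 0.8659 0.0000
    outer loop
      vertex 24.72 23.00 0.00
      vertex 16.43 27.79 0.00
      vertex 16.43 27.79 22.00
    endloop
  endfacet
  facet normal 0.5003 0.8659 0.0000
    outer loop
      vertex 24.72 23.00 0.00
      vertex 16.43 27.79 22.00
      vertex 24.72 23.00 22.00
    endloop
  endfacet
  facet normal -0.1744 0.9847 0.0000
    outer loop
      vertex 16.43 27.79 0.00
      vertex 7.00 26.12 0.00
      vertex 7.00 26.12 22.00
    endloop
  endfacet
  facet normal -0.1744 0.9847 0.0000
    outer loop
      vertex 16.43 27.79 0.00
      vertex 7.00 26.12 22.00
      vertex 16.43 27.79 22.00
    endloop
  endfacet
  facet normal -0.7656 0.6434 0.0000
    outer loop
      vertex 7.00 26.12 0.00
      vertex 0.84 18.79 0.00
      vertex 0.84 18.79 22.00
    endloop
  endfacet
  facet normal -0.7656 0.6434 0.0000
    outer loop
      vertex 7.00 26.12 0.00
      vertex 0.84 18.79 22.00
      vertex 7.00 26.12 22.00
    endloop
  endfacet
  facet normal -1.0000 0.0000 0.0000
    outer loop
      vertex 0.84 18.79 0.00
      vertex 0.84 9.21 0.00
      vertex 0.84 9.21 22.00
    endloop
  endfacet
  facet normal -1.0000 0.0000 0.0000
    outer loop
      vertex 0.84 18.79 0.00
      vertex 0.84 9.21 22.00
      vertex 0.84 18.79 22.00
    endloop
  endfacet
  facet normal -0.7656 -0.6434 0.0000
    outer loop
      vertex 0.84 9.21 0.00
      vertex 7.00 1.88 0.00
      vertex 7.00 1.88 22.00
    endloop
  endfacet
  facet normal -0.7656 -0.6434 0.0000
    outer loop
      vertex 0.84 9.21 0.00
      vertex 7.00 1.88 22.00
      vertex 0.84 9.21 22.00
    endloop
  endfacet
  facet normal -0.1744 -0.9847 0.0000
    outer loop
      vertex 7.00 1.88 0.00
      vertex 16.43 0.21 0.00
      vertex 16.43 0.21 22.00
    endloop
  endfacet
  facet normal -0.1744 -0.9847 0.0000
    outer loop
      vertex 7.00 1.88 0.00
      vertex 16.43 0.21 22.00
      vertex 7.00 1.88 22.00
    endloop
  endfacet
  facet normal 0.5003 -0.8659 0.0000
    outer loop
      vertex 16.43 0.21 0.00
      vertex 24.72 5.00 0.00
      vertex 24.72 5.00 22.00
    endloop
  endfacet
  facet normal 0.5003 -0.8659 0.0000
    outer loop
      vertex 16.43 0.21 0.00
      vertex 24.72 5.00 22.00
      vertex 16.43 0.21 22.00
    endloop
  endfacet
  facet normal 0.9395 -0.3424 0.0000
    outer loop
      vertex 24.72 5.00 0.00
      vertex 28.00 14.00 0.00
      vertex 28.00 14.00 22.00
    endloop
  endfacet
  facet normal 0.9395 -0.3424 0.0000
    outer loop
      vertex 24.72 5.00 0.00
      vertex 28.00 14.00 22.00
      vertex 24.72 5.00 22.00
    endloop
  endfacet
endsolid part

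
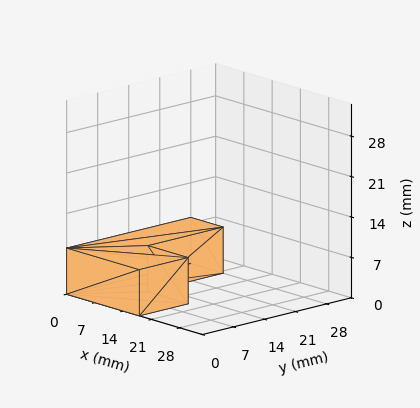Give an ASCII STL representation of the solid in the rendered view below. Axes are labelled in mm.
Reading the render: the shape is an L-shaped prism: outer 18 × 28 mm, arm thicknesses ≈ 11 mm (horizontal) and 8 mm (vertical), extruded 8 mm in z (dimensions read to the nearest mm from the axis ticks). For the STL, each face is triangulated and given an outward normal.

solid part
  facet normal 0.0000 0.0000 -1.0000
    outer loop
      vertex 18.0 11.0 0.0
      vertex 18.0 0.0 0.0
      vertex 0.0 0.0 0.0
    endloop
  endfacet
  facet normal 0.0000 0.0000 -1.0000
    outer loop
      vertex 8.0 11.0 0.0
      vertex 18.0 11.0 0.0
      vertex 0.0 0.0 0.0
    endloop
  endfacet
  facet normal 0.0000 0.0000 -1.0000
    outer loop
      vertex 8.0 28.0 0.0
      vertex 8.0 11.0 0.0
      vertex 0.0 0.0 0.0
    endloop
  endfacet
  facet normal 0.0000 0.0000 -1.0000
    outer loop
      vertex 0.0 28.0 0.0
      vertex 8.0 28.0 0.0
      vertex 0.0 0.0 0.0
    endloop
  endfacet
  facet normal 0.0000 0.0000 1.0000
    outer loop
      vertex 0.0 0.0 8.0
      vertex 18.0 0.0 8.0
      vertex 18.0 11.0 8.0
    endloop
  endfacet
  facet normal 0.0000 0.0000 1.0000
    outer loop
      vertex 0.0 0.0 8.0
      vertex 18.0 11.0 8.0
      vertex 8.0 11.0 8.0
    endloop
  endfacet
  facet normal 0.0000 0.0000 1.0000
    outer loop
      vertex 0.0 0.0 8.0
      vertex 8.0 11.0 8.0
      vertex 8.0 28.0 8.0
    endloop
  endfacet
  facet normal 0.0000 0.0000 1.0000
    outer loop
      vertex 0.0 0.0 8.0
      vertex 8.0 28.0 8.0
      vertex 0.0 28.0 8.0
    endloop
  endfacet
  facet normal 0.0000 -1.0000 0.0000
    outer loop
      vertex 0.0 0.0 0.0
      vertex 18.0 0.0 0.0
      vertex 18.0 0.0 8.0
    endloop
  endfacet
  facet normal 0.0000 -1.0000 0.0000
    outer loop
      vertex 0.0 0.0 0.0
      vertex 18.0 0.0 8.0
      vertex 0.0 0.0 8.0
    endloop
  endfacet
  facet normal 1.0000 0.0000 0.0000
    outer loop
      vertex 18.0 0.0 0.0
      vertex 18.0 11.0 0.0
      vertex 18.0 11.0 8.0
    endloop
  endfacet
  facet normal 1.0000 0.0000 0.0000
    outer loop
      vertex 18.0 0.0 0.0
      vertex 18.0 11.0 8.0
      vertex 18.0 0.0 8.0
    endloop
  endfacet
  facet normal 0.0000 1.0000 0.0000
    outer loop
      vertex 18.0 11.0 0.0
      vertex 8.0 11.0 0.0
      vertex 8.0 11.0 8.0
    endloop
  endfacet
  facet normal 0.0000 1.0000 0.0000
    outer loop
      vertex 18.0 11.0 0.0
      vertex 8.0 11.0 8.0
      vertex 18.0 11.0 8.0
    endloop
  endfacet
  facet normal 1.0000 0.0000 0.0000
    outer loop
      vertex 8.0 11.0 0.0
      vertex 8.0 28.0 0.0
      vertex 8.0 28.0 8.0
    endloop
  endfacet
  facet normal 1.0000 0.0000 0.0000
    outer loop
      vertex 8.0 11.0 0.0
      vertex 8.0 28.0 8.0
      vertex 8.0 11.0 8.0
    endloop
  endfacet
  facet normal 0.0000 1.0000 0.0000
    outer loop
      vertex 8.0 28.0 0.0
      vertex 0.0 28.0 0.0
      vertex 0.0 28.0 8.0
    endloop
  endfacet
  facet normal 0.0000 1.0000 0.0000
    outer loop
      vertex 8.0 28.0 0.0
      vertex 0.0 28.0 8.0
      vertex 8.0 28.0 8.0
    endloop
  endfacet
  facet normal -1.0000 0.0000 0.0000
    outer loop
      vertex 0.0 28.0 0.0
      vertex 0.0 0.0 0.0
      vertex 0.0 0.0 8.0
    endloop
  endfacet
  facet normal -1.0000 0.0000 0.0000
    outer loop
      vertex 0.0 28.0 0.0
      vertex 0.0 0.0 8.0
      vertex 0.0 28.0 8.0
    endloop
  endfacet
endsolid part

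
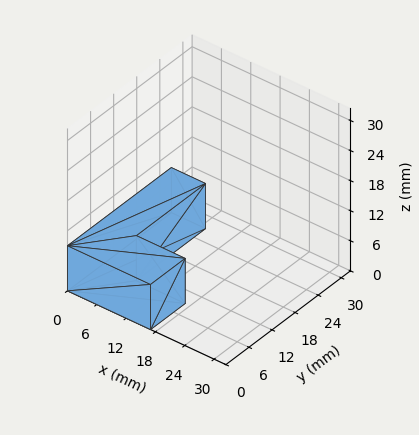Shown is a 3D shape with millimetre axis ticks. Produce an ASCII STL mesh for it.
Reading the render: the shape is an L-shaped prism: outer 17 × 27 mm, arm thicknesses ≈ 9 mm (horizontal) and 7 mm (vertical), extruded 9 mm in z (dimensions read to the nearest mm from the axis ticks). For the STL, each face is triangulated and given an outward normal.

solid part
  facet normal 0.0000 0.0000 -1.0000
    outer loop
      vertex 17.00 9.00 0.00
      vertex 17.00 0.00 0.00
      vertex 0.00 0.00 0.00
    endloop
  endfacet
  facet normal 0.0000 0.0000 -1.0000
    outer loop
      vertex 7.00 9.00 0.00
      vertex 17.00 9.00 0.00
      vertex 0.00 0.00 0.00
    endloop
  endfacet
  facet normal 0.0000 0.0000 -1.0000
    outer loop
      vertex 7.00 27.00 0.00
      vertex 7.00 9.00 0.00
      vertex 0.00 0.00 0.00
    endloop
  endfacet
  facet normal 0.0000 0.0000 -1.0000
    outer loop
      vertex 0.00 27.00 0.00
      vertex 7.00 27.00 0.00
      vertex 0.00 0.00 0.00
    endloop
  endfacet
  facet normal 0.0000 0.0000 1.0000
    outer loop
      vertex 0.00 0.00 9.00
      vertex 17.00 0.00 9.00
      vertex 17.00 9.00 9.00
    endloop
  endfacet
  facet normal 0.0000 0.0000 1.0000
    outer loop
      vertex 0.00 0.00 9.00
      vertex 17.00 9.00 9.00
      vertex 7.00 9.00 9.00
    endloop
  endfacet
  facet normal 0.0000 0.0000 1.0000
    outer loop
      vertex 0.00 0.00 9.00
      vertex 7.00 9.00 9.00
      vertex 7.00 27.00 9.00
    endloop
  endfacet
  facet normal 0.0000 0.0000 1.0000
    outer loop
      vertex 0.00 0.00 9.00
      vertex 7.00 27.00 9.00
      vertex 0.00 27.00 9.00
    endloop
  endfacet
  facet normal 0.0000 -1.0000 0.0000
    outer loop
      vertex 0.00 0.00 0.00
      vertex 17.00 0.00 0.00
      vertex 17.00 0.00 9.00
    endloop
  endfacet
  facet normal 0.0000 -1.0000 0.0000
    outer loop
      vertex 0.00 0.00 0.00
      vertex 17.00 0.00 9.00
      vertex 0.00 0.00 9.00
    endloop
  endfacet
  facet normal 1.0000 0.0000 0.0000
    outer loop
      vertex 17.00 0.00 0.00
      vertex 17.00 9.00 0.00
      vertex 17.00 9.00 9.00
    endloop
  endfacet
  facet normal 1.0000 0.0000 0.0000
    outer loop
      vertex 17.00 0.00 0.00
      vertex 17.00 9.00 9.00
      vertex 17.00 0.00 9.00
    endloop
  endfacet
  facet normal 0.0000 1.0000 0.0000
    outer loop
      vertex 17.00 9.00 0.00
      vertex 7.00 9.00 0.00
      vertex 7.00 9.00 9.00
    endloop
  endfacet
  facet normal 0.0000 1.0000 0.0000
    outer loop
      vertex 17.00 9.00 0.00
      vertex 7.00 9.00 9.00
      vertex 17.00 9.00 9.00
    endloop
  endfacet
  facet normal 1.0000 0.0000 0.0000
    outer loop
      vertex 7.00 9.00 0.00
      vertex 7.00 27.00 0.00
      vertex 7.00 27.00 9.00
    endloop
  endfacet
  facet normal 1.0000 0.0000 0.0000
    outer loop
      vertex 7.00 9.00 0.00
      vertex 7.00 27.00 9.00
      vertex 7.00 9.00 9.00
    endloop
  endfacet
  facet normal 0.0000 1.0000 0.0000
    outer loop
      vertex 7.00 27.00 0.00
      vertex 0.00 27.00 0.00
      vertex 0.00 27.00 9.00
    endloop
  endfacet
  facet normal 0.0000 1.0000 0.0000
    outer loop
      vertex 7.00 27.00 0.00
      vertex 0.00 27.00 9.00
      vertex 7.00 27.00 9.00
    endloop
  endfacet
  facet normal -1.0000 0.0000 0.0000
    outer loop
      vertex 0.00 27.00 0.00
      vertex 0.00 0.00 0.00
      vertex 0.00 0.00 9.00
    endloop
  endfacet
  facet normal -1.0000 0.0000 0.0000
    outer loop
      vertex 0.00 27.00 0.00
      vertex 0.00 0.00 9.00
      vertex 0.00 27.00 9.00
    endloop
  endfacet
endsolid part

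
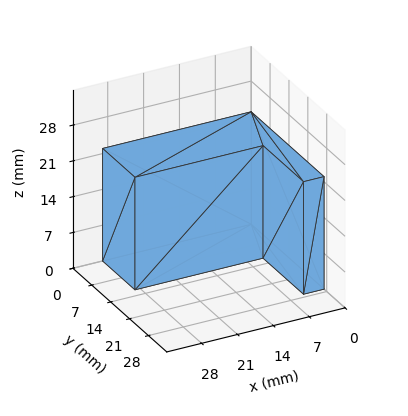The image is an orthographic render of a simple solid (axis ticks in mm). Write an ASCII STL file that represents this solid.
Reading the render: the shape is an L-shaped prism: outer 29 × 27 mm, arm thicknesses ≈ 12 mm (horizontal) and 4 mm (vertical), extruded 22 mm in z (dimensions read to the nearest mm from the axis ticks). For the STL, each face is triangulated and given an outward normal.

solid part
  facet normal 0.0000 0.0000 -1.0000
    outer loop
      vertex 29.000 12.000 0.000
      vertex 29.000 0.000 0.000
      vertex 0.000 0.000 0.000
    endloop
  endfacet
  facet normal 0.0000 0.0000 -1.0000
    outer loop
      vertex 4.000 12.000 0.000
      vertex 29.000 12.000 0.000
      vertex 0.000 0.000 0.000
    endloop
  endfacet
  facet normal 0.0000 0.0000 -1.0000
    outer loop
      vertex 4.000 27.000 0.000
      vertex 4.000 12.000 0.000
      vertex 0.000 0.000 0.000
    endloop
  endfacet
  facet normal 0.0000 0.0000 -1.0000
    outer loop
      vertex 0.000 27.000 0.000
      vertex 4.000 27.000 0.000
      vertex 0.000 0.000 0.000
    endloop
  endfacet
  facet normal 0.0000 0.0000 1.0000
    outer loop
      vertex 0.000 0.000 22.000
      vertex 29.000 0.000 22.000
      vertex 29.000 12.000 22.000
    endloop
  endfacet
  facet normal 0.0000 0.0000 1.0000
    outer loop
      vertex 0.000 0.000 22.000
      vertex 29.000 12.000 22.000
      vertex 4.000 12.000 22.000
    endloop
  endfacet
  facet normal 0.0000 0.0000 1.0000
    outer loop
      vertex 0.000 0.000 22.000
      vertex 4.000 12.000 22.000
      vertex 4.000 27.000 22.000
    endloop
  endfacet
  facet normal 0.0000 0.0000 1.0000
    outer loop
      vertex 0.000 0.000 22.000
      vertex 4.000 27.000 22.000
      vertex 0.000 27.000 22.000
    endloop
  endfacet
  facet normal 0.0000 -1.0000 0.0000
    outer loop
      vertex 0.000 0.000 0.000
      vertex 29.000 0.000 0.000
      vertex 29.000 0.000 22.000
    endloop
  endfacet
  facet normal 0.0000 -1.0000 0.0000
    outer loop
      vertex 0.000 0.000 0.000
      vertex 29.000 0.000 22.000
      vertex 0.000 0.000 22.000
    endloop
  endfacet
  facet normal 1.0000 0.0000 0.0000
    outer loop
      vertex 29.000 0.000 0.000
      vertex 29.000 12.000 0.000
      vertex 29.000 12.000 22.000
    endloop
  endfacet
  facet normal 1.0000 0.0000 0.0000
    outer loop
      vertex 29.000 0.000 0.000
      vertex 29.000 12.000 22.000
      vertex 29.000 0.000 22.000
    endloop
  endfacet
  facet normal 0.0000 1.0000 0.0000
    outer loop
      vertex 29.000 12.000 0.000
      vertex 4.000 12.000 0.000
      vertex 4.000 12.000 22.000
    endloop
  endfacet
  facet normal 0.0000 1.0000 0.0000
    outer loop
      vertex 29.000 12.000 0.000
      vertex 4.000 12.000 22.000
      vertex 29.000 12.000 22.000
    endloop
  endfacet
  facet normal 1.0000 0.0000 0.0000
    outer loop
      vertex 4.000 12.000 0.000
      vertex 4.000 27.000 0.000
      vertex 4.000 27.000 22.000
    endloop
  endfacet
  facet normal 1.0000 0.0000 0.0000
    outer loop
      vertex 4.000 12.000 0.000
      vertex 4.000 27.000 22.000
      vertex 4.000 12.000 22.000
    endloop
  endfacet
  facet normal 0.0000 1.0000 0.0000
    outer loop
      vertex 4.000 27.000 0.000
      vertex 0.000 27.000 0.000
      vertex 0.000 27.000 22.000
    endloop
  endfacet
  facet normal 0.0000 1.0000 0.0000
    outer loop
      vertex 4.000 27.000 0.000
      vertex 0.000 27.000 22.000
      vertex 4.000 27.000 22.000
    endloop
  endfacet
  facet normal -1.0000 0.0000 0.0000
    outer loop
      vertex 0.000 27.000 0.000
      vertex 0.000 0.000 0.000
      vertex 0.000 0.000 22.000
    endloop
  endfacet
  facet normal -1.0000 0.0000 0.0000
    outer loop
      vertex 0.000 27.000 0.000
      vertex 0.000 0.000 22.000
      vertex 0.000 27.000 22.000
    endloop
  endfacet
endsolid part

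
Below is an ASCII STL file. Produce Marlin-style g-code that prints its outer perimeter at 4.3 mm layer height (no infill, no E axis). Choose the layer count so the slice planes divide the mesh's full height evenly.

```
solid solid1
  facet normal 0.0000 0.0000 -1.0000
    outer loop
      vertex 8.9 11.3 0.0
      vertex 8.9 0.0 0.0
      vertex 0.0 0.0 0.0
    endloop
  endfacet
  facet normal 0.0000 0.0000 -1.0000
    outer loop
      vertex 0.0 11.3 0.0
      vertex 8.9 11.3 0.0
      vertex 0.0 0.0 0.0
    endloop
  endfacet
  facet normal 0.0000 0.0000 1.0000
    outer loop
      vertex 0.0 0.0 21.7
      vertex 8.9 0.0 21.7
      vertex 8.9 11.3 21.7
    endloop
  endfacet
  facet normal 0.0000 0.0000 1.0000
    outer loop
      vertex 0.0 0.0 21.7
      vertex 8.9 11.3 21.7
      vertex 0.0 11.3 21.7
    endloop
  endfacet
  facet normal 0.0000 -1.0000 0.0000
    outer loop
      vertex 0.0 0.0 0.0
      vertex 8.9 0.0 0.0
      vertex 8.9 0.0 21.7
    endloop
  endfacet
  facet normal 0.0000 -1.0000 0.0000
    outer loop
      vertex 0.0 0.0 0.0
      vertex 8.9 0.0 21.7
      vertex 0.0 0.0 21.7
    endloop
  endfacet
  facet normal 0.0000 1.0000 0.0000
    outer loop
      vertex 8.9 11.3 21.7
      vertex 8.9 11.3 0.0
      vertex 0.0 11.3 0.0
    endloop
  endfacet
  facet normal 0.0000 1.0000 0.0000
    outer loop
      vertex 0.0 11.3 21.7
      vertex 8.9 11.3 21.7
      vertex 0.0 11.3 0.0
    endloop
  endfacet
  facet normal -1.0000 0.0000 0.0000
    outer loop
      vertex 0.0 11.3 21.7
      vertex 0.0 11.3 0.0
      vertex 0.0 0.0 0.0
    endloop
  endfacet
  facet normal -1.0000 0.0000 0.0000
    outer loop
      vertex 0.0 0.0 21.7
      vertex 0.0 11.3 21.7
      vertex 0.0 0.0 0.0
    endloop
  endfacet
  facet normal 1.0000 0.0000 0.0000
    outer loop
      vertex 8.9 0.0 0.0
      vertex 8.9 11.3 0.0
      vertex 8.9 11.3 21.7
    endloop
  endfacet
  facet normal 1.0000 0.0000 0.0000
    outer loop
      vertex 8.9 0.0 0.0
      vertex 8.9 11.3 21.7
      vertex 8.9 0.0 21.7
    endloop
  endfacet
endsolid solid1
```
; perimeter-only toolpath
G21 ; units = mm
G90 ; absolute positioning
G28 ; home
; layer 1
G0 Z4.3
G0 X0.0 Y0.0
G1 X8.9 Y0.0
G1 X8.9 Y11.3
G1 X0.0 Y11.3
G1 X0.0 Y0.0
; layer 2
G0 Z8.7
G0 X0.0 Y0.0
G1 X8.9 Y0.0
G1 X8.9 Y11.3
G1 X0.0 Y11.3
G1 X0.0 Y0.0
; layer 3
G0 Z13.0
G0 X0.0 Y0.0
G1 X8.9 Y0.0
G1 X8.9 Y11.3
G1 X0.0 Y11.3
G1 X0.0 Y0.0
; layer 4
G0 Z17.4
G0 X0.0 Y0.0
G1 X8.9 Y0.0
G1 X8.9 Y11.3
G1 X0.0 Y11.3
G1 X0.0 Y0.0
; layer 5
G0 Z21.7
G0 X0.0 Y0.0
G1 X8.9 Y0.0
G1 X8.9 Y11.3
G1 X0.0 Y11.3
G1 X0.0 Y0.0
M2 ; end

The solid is a rectangular box, roughly 8.9 × 11.3 mm footprint and 21.7 mm tall. Slicing at Δz = 4.3 mm — 5 equal slices spanning the solid's height, so layer i sits at z = i·h/5 — gives 5 non-empty perimeters. Each is a 4-segment closed polygon; G0 lifts to the layer z and rapids to the start vertex, then G1 traces the edges.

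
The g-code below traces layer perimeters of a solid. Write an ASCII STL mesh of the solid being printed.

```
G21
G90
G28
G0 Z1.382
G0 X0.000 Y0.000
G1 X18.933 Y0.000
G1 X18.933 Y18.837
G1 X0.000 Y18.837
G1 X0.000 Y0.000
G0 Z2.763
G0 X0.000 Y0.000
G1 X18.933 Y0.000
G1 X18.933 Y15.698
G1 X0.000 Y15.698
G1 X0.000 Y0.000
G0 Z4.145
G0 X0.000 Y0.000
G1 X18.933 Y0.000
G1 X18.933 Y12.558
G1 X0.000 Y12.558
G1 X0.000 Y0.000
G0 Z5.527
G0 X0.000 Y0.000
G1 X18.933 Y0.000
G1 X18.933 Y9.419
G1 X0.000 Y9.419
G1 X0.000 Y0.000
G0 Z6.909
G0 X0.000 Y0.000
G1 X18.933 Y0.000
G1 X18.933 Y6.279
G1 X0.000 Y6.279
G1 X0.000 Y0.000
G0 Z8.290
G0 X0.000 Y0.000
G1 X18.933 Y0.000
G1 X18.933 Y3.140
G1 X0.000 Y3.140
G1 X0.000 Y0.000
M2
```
solid part
  facet normal 0.0000 0.0000 -1.0000
    outer loop
      vertex 18.933 21.977 0.000
      vertex 18.933 0.000 0.000
      vertex 0.000 0.000 0.000
    endloop
  endfacet
  facet normal 0.0000 0.0000 -1.0000
    outer loop
      vertex 0.000 21.977 0.000
      vertex 18.933 21.977 0.000
      vertex 0.000 0.000 0.000
    endloop
  endfacet
  facet normal 0.0000 -1.0000 0.0000
    outer loop
      vertex 0.000 0.000 0.000
      vertex 18.933 0.000 0.000
      vertex 18.933 0.000 9.672
    endloop
  endfacet
  facet normal 0.0000 -1.0000 0.0000
    outer loop
      vertex 0.000 0.000 0.000
      vertex 18.933 0.000 9.672
      vertex 0.000 0.000 9.672
    endloop
  endfacet
  facet normal 0.0000 0.4028 0.9153
    outer loop
      vertex 0.000 0.000 9.672
      vertex 18.933 0.000 9.672
      vertex 18.933 21.977 0.000
    endloop
  endfacet
  facet normal 0.0000 0.4028 0.9153
    outer loop
      vertex 0.000 0.000 9.672
      vertex 18.933 21.977 0.000
      vertex 0.000 21.977 0.000
    endloop
  endfacet
  facet normal -1.0000 0.0000 0.0000
    outer loop
      vertex 0.000 0.000 9.672
      vertex 0.000 21.977 0.000
      vertex 0.000 0.000 0.000
    endloop
  endfacet
  facet normal 1.0000 0.0000 0.0000
    outer loop
      vertex 18.933 0.000 0.000
      vertex 18.933 21.977 0.000
      vertex 18.933 0.000 9.672
    endloop
  endfacet
endsolid part

The G0 Z moves step by Δz≈1.382 mm. The G1 loops shrink linearly with z, so the solid tapers from its base footprint up to z≈9.67. Closing with a flat bottom cap and the tapered top and triangulating gives 8 facets — a wedge (ramp): 18.9 × 22 mm base, rising to 9.67 mm along the y=0 edge and sloping linearly to z=0 at y=22.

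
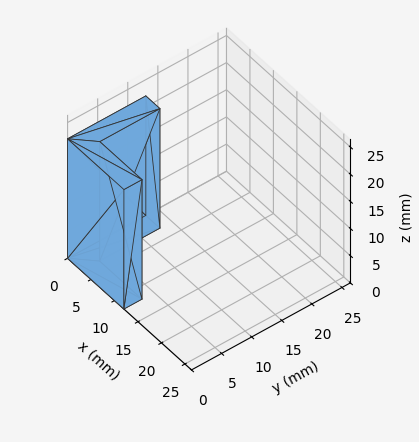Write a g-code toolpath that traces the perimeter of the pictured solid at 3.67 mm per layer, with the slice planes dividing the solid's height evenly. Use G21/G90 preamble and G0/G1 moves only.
Reading the render: the shape is an L-shaped prism: outer 12 × 13 mm, arm thicknesses ≈ 3 mm (horizontal) and 3 mm (vertical), extruded 22 mm in z (dimensions read to the nearest mm from the axis ticks). For the g-code, the solid's height is divided into equal slices at the stated Δz and each level perimeter traced with G1 moves after a G0 lift.

; perimeter-only toolpath
G21 ; units = mm
G90 ; absolute positioning
G28 ; home
; layer 1
G0 Z3.67
G0 X0.00 Y0.00
G1 X12.00 Y0.00
G1 X12.00 Y3.00
G1 X3.00 Y3.00
G1 X3.00 Y13.00
G1 X0.00 Y13.00
G1 X0.00 Y0.00
; layer 2
G0 Z7.33
G0 X0.00 Y0.00
G1 X12.00 Y0.00
G1 X12.00 Y3.00
G1 X3.00 Y3.00
G1 X3.00 Y13.00
G1 X0.00 Y13.00
G1 X0.00 Y0.00
; layer 3
G0 Z11.00
G0 X0.00 Y0.00
G1 X12.00 Y0.00
G1 X12.00 Y3.00
G1 X3.00 Y3.00
G1 X3.00 Y13.00
G1 X0.00 Y13.00
G1 X0.00 Y0.00
; layer 4
G0 Z14.67
G0 X0.00 Y0.00
G1 X12.00 Y0.00
G1 X12.00 Y3.00
G1 X3.00 Y3.00
G1 X3.00 Y13.00
G1 X0.00 Y13.00
G1 X0.00 Y0.00
; layer 5
G0 Z18.33
G0 X0.00 Y0.00
G1 X12.00 Y0.00
G1 X12.00 Y3.00
G1 X3.00 Y3.00
G1 X3.00 Y13.00
G1 X0.00 Y13.00
G1 X0.00 Y0.00
; layer 6
G0 Z22.00
G0 X0.00 Y0.00
G1 X12.00 Y0.00
G1 X12.00 Y3.00
G1 X3.00 Y3.00
G1 X3.00 Y13.00
G1 X0.00 Y13.00
G1 X0.00 Y0.00
M2 ; end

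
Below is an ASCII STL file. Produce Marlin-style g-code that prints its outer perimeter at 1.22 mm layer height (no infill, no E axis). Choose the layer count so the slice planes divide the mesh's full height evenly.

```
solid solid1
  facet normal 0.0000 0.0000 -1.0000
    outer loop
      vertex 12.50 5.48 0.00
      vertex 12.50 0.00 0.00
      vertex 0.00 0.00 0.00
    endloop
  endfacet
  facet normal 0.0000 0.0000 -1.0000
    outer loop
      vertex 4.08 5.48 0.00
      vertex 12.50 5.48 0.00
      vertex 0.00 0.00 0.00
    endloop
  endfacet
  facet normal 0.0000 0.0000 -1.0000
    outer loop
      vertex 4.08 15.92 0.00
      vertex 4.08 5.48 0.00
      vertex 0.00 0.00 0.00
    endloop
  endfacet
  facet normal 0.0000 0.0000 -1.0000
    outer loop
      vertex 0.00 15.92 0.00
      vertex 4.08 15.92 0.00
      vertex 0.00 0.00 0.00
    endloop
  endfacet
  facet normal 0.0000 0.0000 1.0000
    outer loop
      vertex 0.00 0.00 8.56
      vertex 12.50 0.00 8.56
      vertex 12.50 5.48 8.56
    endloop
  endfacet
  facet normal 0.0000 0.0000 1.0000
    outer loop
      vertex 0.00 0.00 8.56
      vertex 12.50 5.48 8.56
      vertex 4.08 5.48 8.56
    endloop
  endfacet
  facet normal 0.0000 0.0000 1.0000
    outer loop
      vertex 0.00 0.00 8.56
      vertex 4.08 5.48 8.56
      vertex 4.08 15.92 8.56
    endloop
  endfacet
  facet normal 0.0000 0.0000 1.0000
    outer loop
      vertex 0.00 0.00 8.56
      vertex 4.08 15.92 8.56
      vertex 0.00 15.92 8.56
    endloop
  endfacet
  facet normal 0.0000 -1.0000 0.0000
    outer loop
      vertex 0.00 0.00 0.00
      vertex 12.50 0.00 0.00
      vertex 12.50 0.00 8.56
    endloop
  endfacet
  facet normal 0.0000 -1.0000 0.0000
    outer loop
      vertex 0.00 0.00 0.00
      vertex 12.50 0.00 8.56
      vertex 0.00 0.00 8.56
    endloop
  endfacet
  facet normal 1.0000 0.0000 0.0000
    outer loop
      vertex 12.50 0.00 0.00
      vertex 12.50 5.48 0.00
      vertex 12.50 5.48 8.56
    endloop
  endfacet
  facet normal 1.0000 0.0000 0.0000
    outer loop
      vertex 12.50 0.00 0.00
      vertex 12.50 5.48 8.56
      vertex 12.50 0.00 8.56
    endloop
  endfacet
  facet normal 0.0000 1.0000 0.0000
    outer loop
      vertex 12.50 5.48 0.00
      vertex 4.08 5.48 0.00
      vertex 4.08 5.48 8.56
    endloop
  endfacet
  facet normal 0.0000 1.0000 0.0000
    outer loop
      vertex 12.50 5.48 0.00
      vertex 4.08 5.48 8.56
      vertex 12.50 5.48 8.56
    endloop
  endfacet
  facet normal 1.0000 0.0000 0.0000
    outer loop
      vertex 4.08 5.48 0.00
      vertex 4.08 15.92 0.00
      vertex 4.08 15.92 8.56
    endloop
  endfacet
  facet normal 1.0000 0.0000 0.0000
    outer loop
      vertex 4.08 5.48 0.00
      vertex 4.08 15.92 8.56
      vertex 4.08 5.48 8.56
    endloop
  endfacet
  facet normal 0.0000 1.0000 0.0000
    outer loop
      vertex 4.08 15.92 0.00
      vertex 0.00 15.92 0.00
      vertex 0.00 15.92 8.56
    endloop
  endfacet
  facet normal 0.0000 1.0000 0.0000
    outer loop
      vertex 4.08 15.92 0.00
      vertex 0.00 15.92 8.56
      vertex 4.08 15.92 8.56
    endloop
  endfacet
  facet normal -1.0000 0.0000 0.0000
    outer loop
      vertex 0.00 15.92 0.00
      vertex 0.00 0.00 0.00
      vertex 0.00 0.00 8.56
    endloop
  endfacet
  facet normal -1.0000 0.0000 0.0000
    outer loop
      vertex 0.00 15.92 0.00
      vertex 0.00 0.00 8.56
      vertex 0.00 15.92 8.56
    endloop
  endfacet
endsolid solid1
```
; perimeter-only toolpath
G21 ; units = mm
G90 ; absolute positioning
G28 ; home
; layer 1
G0 Z1.22
G0 X0.00 Y0.00
G1 X12.50 Y0.00
G1 X12.50 Y5.48
G1 X4.08 Y5.48
G1 X4.08 Y15.92
G1 X0.00 Y15.92
G1 X0.00 Y0.00
; layer 2
G0 Z2.45
G0 X0.00 Y0.00
G1 X12.50 Y0.00
G1 X12.50 Y5.48
G1 X4.08 Y5.48
G1 X4.08 Y15.92
G1 X0.00 Y15.92
G1 X0.00 Y0.00
; layer 3
G0 Z3.67
G0 X0.00 Y0.00
G1 X12.50 Y0.00
G1 X12.50 Y5.48
G1 X4.08 Y5.48
G1 X4.08 Y15.92
G1 X0.00 Y15.92
G1 X0.00 Y0.00
; layer 4
G0 Z4.89
G0 X0.00 Y0.00
G1 X12.50 Y0.00
G1 X12.50 Y5.48
G1 X4.08 Y5.48
G1 X4.08 Y15.92
G1 X0.00 Y15.92
G1 X0.00 Y0.00
; layer 5
G0 Z6.11
G0 X0.00 Y0.00
G1 X12.50 Y0.00
G1 X12.50 Y5.48
G1 X4.08 Y5.48
G1 X4.08 Y15.92
G1 X0.00 Y15.92
G1 X0.00 Y0.00
; layer 6
G0 Z7.34
G0 X0.00 Y0.00
G1 X12.50 Y0.00
G1 X12.50 Y5.48
G1 X4.08 Y5.48
G1 X4.08 Y15.92
G1 X0.00 Y15.92
G1 X0.00 Y0.00
; layer 7
G0 Z8.56
G0 X0.00 Y0.00
G1 X12.50 Y0.00
G1 X12.50 Y5.48
G1 X4.08 Y5.48
G1 X4.08 Y15.92
G1 X0.00 Y15.92
G1 X0.00 Y0.00
M2 ; end

The solid is an L-shaped prism: outer 12.5 × 15.9 mm, arm thicknesses ≈ 5.48 mm (horizontal) and 4.08 mm (vertical), extruded 8.56 mm in z. Slicing at Δz = 1.22 mm — 7 equal slices spanning the solid's height, so layer i sits at z = i·h/7 — gives 7 non-empty perimeters. Each is a 6-segment closed polygon; G0 lifts to the layer z and rapids to the start vertex, then G1 traces the edges.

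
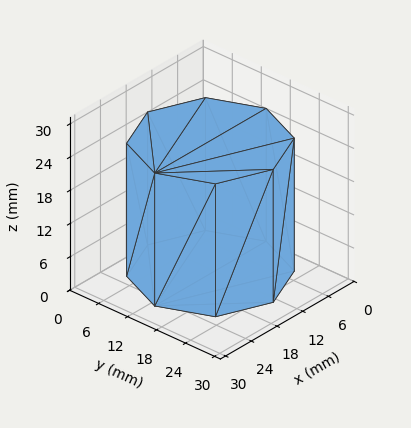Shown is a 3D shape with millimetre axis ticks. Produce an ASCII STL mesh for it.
Reading the render: the shape is a regular 8-sided prism (a cylinder approximated with 8 flat sides), circumscribed radius ≈ 13 mm, height ≈ 24 mm (dimensions read to the nearest mm from the axis ticks). For the STL, each face is triangulated and given an outward normal.

solid part
  facet normal 0.0000 0.0000 -1.0000
    outer loop
      vertex 13.000 26.000 0.000
      vertex 22.192 22.192 0.000
      vertex 26.000 13.000 0.000
    endloop
  endfacet
  facet normal 0.0000 0.0000 -1.0000
    outer loop
      vertex 3.808 22.192 0.000
      vertex 13.000 26.000 0.000
      vertex 26.000 13.000 0.000
    endloop
  endfacet
  facet normal 0.0000 0.0000 -1.0000
    outer loop
      vertex 0.000 13.000 0.000
      vertex 3.808 22.192 0.000
      vertex 26.000 13.000 0.000
    endloop
  endfacet
  facet normal 0.0000 0.0000 -1.0000
    outer loop
      vertex 3.808 3.808 0.000
      vertex 0.000 13.000 0.000
      vertex 26.000 13.000 0.000
    endloop
  endfacet
  facet normal 0.0000 0.0000 -1.0000
    outer loop
      vertex 13.000 0.000 0.000
      vertex 3.808 3.808 0.000
      vertex 26.000 13.000 0.000
    endloop
  endfacet
  facet normal 0.0000 0.0000 -1.0000
    outer loop
      vertex 22.192 3.808 0.000
      vertex 13.000 0.000 0.000
      vertex 26.000 13.000 0.000
    endloop
  endfacet
  facet normal 0.0000 0.0000 1.0000
    outer loop
      vertex 26.000 13.000 24.000
      vertex 22.192 22.192 24.000
      vertex 13.000 26.000 24.000
    endloop
  endfacet
  facet normal 0.0000 0.0000 1.0000
    outer loop
      vertex 26.000 13.000 24.000
      vertex 13.000 26.000 24.000
      vertex 3.808 22.192 24.000
    endloop
  endfacet
  facet normal 0.0000 0.0000 1.0000
    outer loop
      vertex 26.000 13.000 24.000
      vertex 3.808 22.192 24.000
      vertex 0.000 13.000 24.000
    endloop
  endfacet
  facet normal 0.0000 0.0000 1.0000
    outer loop
      vertex 26.000 13.000 24.000
      vertex 0.000 13.000 24.000
      vertex 3.808 3.808 24.000
    endloop
  endfacet
  facet normal 0.0000 0.0000 1.0000
    outer loop
      vertex 26.000 13.000 24.000
      vertex 3.808 3.808 24.000
      vertex 13.000 0.000 24.000
    endloop
  endfacet
  facet normal 0.0000 0.0000 1.0000
    outer loop
      vertex 26.000 13.000 24.000
      vertex 13.000 0.000 24.000
      vertex 22.192 3.808 24.000
    endloop
  endfacet
  facet normal 0.9239 0.3827 0.0000
    outer loop
      vertex 26.000 13.000 0.000
      vertex 22.192 22.192 0.000
      vertex 22.192 22.192 24.000
    endloop
  endfacet
  facet normal 0.9239 0.3827 0.0000
    outer loop
      vertex 26.000 13.000 0.000
      vertex 22.192 22.192 24.000
      vertex 26.000 13.000 24.000
    endloop
  endfacet
  facet normal 0.3827 0.9239 0.0000
    outer loop
      vertex 22.192 22.192 0.000
      vertex 13.000 26.000 0.000
      vertex 13.000 26.000 24.000
    endloop
  endfacet
  facet normal 0.3827 0.9239 0.0000
    outer loop
      vertex 22.192 22.192 0.000
      vertex 13.000 26.000 24.000
      vertex 22.192 22.192 24.000
    endloop
  endfacet
  facet normal -0.3827 0.9239 0.0000
    outer loop
      vertex 13.000 26.000 0.000
      vertex 3.808 22.192 0.000
      vertex 3.808 22.192 24.000
    endloop
  endfacet
  facet normal -0.3827 0.9239 0.0000
    outer loop
      vertex 13.000 26.000 0.000
      vertex 3.808 22.192 24.000
      vertex 13.000 26.000 24.000
    endloop
  endfacet
  facet normal -0.9239 0.3827 0.0000
    outer loop
      vertex 3.808 22.192 0.000
      vertex 0.000 13.000 0.000
      vertex 0.000 13.000 24.000
    endloop
  endfacet
  facet normal -0.9239 0.3827 0.0000
    outer loop
      vertex 3.808 22.192 0.000
      vertex 0.000 13.000 24.000
      vertex 3.808 22.192 24.000
    endloop
  endfacet
  facet normal -0.9239 -0.3827 0.0000
    outer loop
      vertex 0.000 13.000 0.000
      vertex 3.808 3.808 0.000
      vertex 3.808 3.808 24.000
    endloop
  endfacet
  facet normal -0.9239 -0.3827 0.0000
    outer loop
      vertex 0.000 13.000 0.000
      vertex 3.808 3.808 24.000
      vertex 0.000 13.000 24.000
    endloop
  endfacet
  facet normal -0.3827 -0.9239 0.0000
    outer loop
      vertex 3.808 3.808 0.000
      vertex 13.000 0.000 0.000
      vertex 13.000 0.000 24.000
    endloop
  endfacet
  facet normal -0.3827 -0.9239 0.0000
    outer loop
      vertex 3.808 3.808 0.000
      vertex 13.000 0.000 24.000
      vertex 3.808 3.808 24.000
    endloop
  endfacet
  facet normal 0.3827 -0.9239 0.0000
    outer loop
      vertex 13.000 0.000 0.000
      vertex 22.192 3.808 0.000
      vertex 22.192 3.808 24.000
    endloop
  endfacet
  facet normal 0.3827 -0.9239 0.0000
    outer loop
      vertex 13.000 0.000 0.000
      vertex 22.192 3.808 24.000
      vertex 13.000 0.000 24.000
    endloop
  endfacet
  facet normal 0.9239 -0.3827 0.0000
    outer loop
      vertex 22.192 3.808 0.000
      vertex 26.000 13.000 0.000
      vertex 26.000 13.000 24.000
    endloop
  endfacet
  facet normal 0.9239 -0.3827 0.0000
    outer loop
      vertex 22.192 3.808 0.000
      vertex 26.000 13.000 24.000
      vertex 22.192 3.808 24.000
    endloop
  endfacet
endsolid part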